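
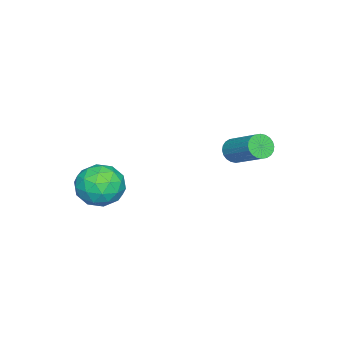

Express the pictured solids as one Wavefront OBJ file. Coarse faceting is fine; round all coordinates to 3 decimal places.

v -1.151 1.111 -3.261
v -0.625 0.825 -3.284
v 0.158 2.183 -2.283
v -0.369 2.469 -2.259
v -0.612 0.959 -3.475
v 0.171 2.317 -2.474
v -0.682 1.116 -3.634
v 0.101 2.474 -2.633
v -0.823 1.272 -3.736
v -0.04 2.63 -2.735
v -1.014 1.404 -3.766
v -0.232 2.762 -2.765
v -1.226 1.492 -3.718
v -0.444 2.85 -2.717
v -1.427 1.521 -3.601
v -0.644 2.879 -2.6
v -1.586 1.488 -3.432
v -0.803 2.846 -2.431
v -1.678 1.397 -3.237
v -0.895 2.755 -2.236
v -1.691 1.263 -3.046
v -0.908 2.621 -2.045
v -1.621 1.106 -2.887
v -0.838 2.464 -1.886
v -1.48 0.95 -2.785
v -0.697 2.308 -1.784
v -1.288 0.818 -2.755
v -0.506 2.176 -1.754
v -1.076 0.73 -2.803
v -0.294 2.088 -1.802
v -0.876 0.701 -2.92
v -0.093 2.059 -1.919
v -0.717 0.734 -3.089
v 0.066 2.092 -2.088
v 2.611 -2.163 -3.159
v 3.134 -1.772 -3.983
v 3.846 -3.308 -2.917
v 4.369 -2.917 -3.741
v 4.275 -2.349 -2.861
v 3.512 -1.642 -3.011
v 3.468 -3.438 -3.889
v 2.705 -2.731 -4.039
v 3.664 -2.561 -4.435
v 4.163 -1.888 -3.799
v 2.817 -3.192 -3.101
v 3.316 -2.519 -2.465
v 2.764 -1.867 -3.592
v 4.216 -3.213 -3.308
v 4.161 -2.879 -2.791
v 4.468 -2.65 -3.275
v 2.986 -1.79 -3.021
v 3.294 -1.561 -3.505
v 3.965 -1.9 -2.846
v 3.686 -3.519 -3.395
v 3.994 -3.29 -3.879
v 2.512 -2.43 -3.625
v 2.819 -2.201 -4.109
v 3.015 -3.18 -4.054
v 3.383 -2.101 -4.342
v 4.109 -2.774 -4.2
v 3.579 -3.08 -4.287
v 3.13 -2.664 -4.375
v 3.676 -1.705 -3.969
v 4.402 -2.378 -3.826
v 4.347 -2.045 -3.309
v 3.899 -1.629 -3.397
v 3.988 -2.169 -4.234
v 2.578 -2.702 -3.074
v 3.304 -3.375 -2.931
v 3.081 -3.451 -3.503
v 2.633 -3.035 -3.591
v 2.871 -2.306 -2.7
v 3.597 -2.979 -2.558
v 3.85 -2.416 -2.525
v 3.401 -2 -2.613
v 2.992 -2.911 -2.666
f 2 1 5
f 2 5 3
f 3 5 6
f 3 6 4
f 5 1 7
f 5 7 6
f 6 7 8
f 6 8 4
f 7 1 9
f 7 9 8
f 8 9 10
f 8 10 4
f 9 1 11
f 9 11 10
f 10 11 12
f 10 12 4
f 11 1 13
f 11 13 12
f 12 13 14
f 12 14 4
f 13 1 15
f 13 15 14
f 14 15 16
f 14 16 4
f 15 1 17
f 15 17 16
f 16 17 18
f 16 18 4
f 17 1 19
f 17 19 18
f 18 19 20
f 18 20 4
f 19 1 21
f 19 21 20
f 20 21 22
f 20 22 4
f 21 1 23
f 21 23 22
f 22 23 24
f 22 24 4
f 23 1 25
f 23 25 24
f 24 25 26
f 24 26 4
f 25 1 27
f 25 27 26
f 26 27 28
f 26 28 4
f 27 1 29
f 27 29 28
f 28 29 30
f 28 30 4
f 29 1 31
f 29 31 30
f 30 31 32
f 30 32 4
f 31 1 33
f 31 33 32
f 32 33 34
f 32 34 4
f 33 1 2
f 33 2 34
f 34 2 3
f 34 3 4
f 35 72 51
f 72 46 75
f 51 75 40
f 72 75 51
f 35 51 47
f 51 40 52
f 47 52 36
f 51 52 47
f 35 47 56
f 47 36 57
f 56 57 42
f 47 57 56
f 35 56 68
f 56 42 71
f 68 71 45
f 56 71 68
f 35 68 72
f 68 45 76
f 72 76 46
f 68 76 72
f 36 52 63
f 52 40 66
f 63 66 44
f 52 66 63
f 40 75 53
f 75 46 74
f 53 74 39
f 75 74 53
f 46 76 73
f 76 45 69
f 73 69 37
f 76 69 73
f 45 71 70
f 71 42 58
f 70 58 41
f 71 58 70
f 42 57 62
f 57 36 59
f 62 59 43
f 57 59 62
f 38 64 50
f 64 44 65
f 50 65 39
f 64 65 50
f 38 50 48
f 50 39 49
f 48 49 37
f 50 49 48
f 38 48 55
f 48 37 54
f 55 54 41
f 48 54 55
f 38 55 60
f 55 41 61
f 60 61 43
f 55 61 60
f 38 60 64
f 60 43 67
f 64 67 44
f 60 67 64
f 39 65 53
f 65 44 66
f 53 66 40
f 65 66 53
f 37 49 73
f 49 39 74
f 73 74 46
f 49 74 73
f 41 54 70
f 54 37 69
f 70 69 45
f 54 69 70
f 43 61 62
f 61 41 58
f 62 58 42
f 61 58 62
f 44 67 63
f 67 43 59
f 63 59 36
f 67 59 63



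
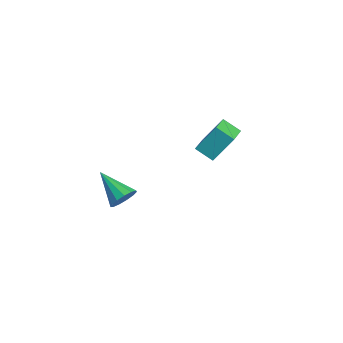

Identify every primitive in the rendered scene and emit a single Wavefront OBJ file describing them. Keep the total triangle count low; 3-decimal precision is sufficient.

v -4.354 2.984 -0.858
v -4.227 3.986 0.595
v -3.716 3.685 -1.397
v -3.589 4.687 0.056
v -3.271 2.293 -0.476
v -3.144 3.295 0.977
v -2.633 2.994 -1.015
v -2.506 3.996 0.438
v 1.313 -2.398 0.795
v 1.724 -2.471 1.395
v -0.113 -3.122 1.685
v 1.549 -2.099 1.418
v 1.3 -1.822 1.243
v 1.055 -1.728 0.927
v 0.892 -1.847 0.568
v 0.862 -2.141 0.282
v 0.976 -2.516 0.159
v 1.197 -2.854 0.237
v 1.454 -3.047 0.493
v 1.667 -3.034 0.845
v 1.768 -2.819 1.181
f 2 4 1
f 5 2 1
f 1 4 3
f 3 5 1
f 2 8 4
f 6 2 5
f 6 8 2
f 4 8 3
f 7 5 3
f 3 8 7
f 7 6 5
f 8 6 7
f 10 9 12
f 10 12 11
f 12 9 13
f 12 13 11
f 13 9 14
f 13 14 11
f 14 9 15
f 14 15 11
f 15 9 16
f 15 16 11
f 16 9 17
f 16 17 11
f 17 9 18
f 17 18 11
f 18 9 19
f 18 19 11
f 19 9 20
f 19 20 11
f 20 9 21
f 20 21 11
f 21 9 10
f 21 10 11



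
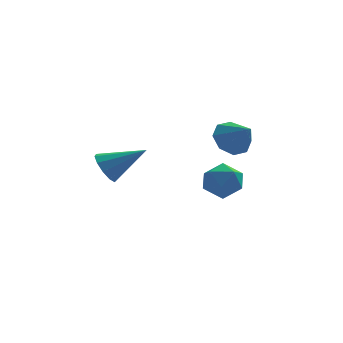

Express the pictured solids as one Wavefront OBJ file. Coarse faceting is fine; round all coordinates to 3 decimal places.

v -3.955 -1.166 2.751
v -3.497 -1.108 2.002
v -2.205 -1.314 3.809
v -3.57 -0.605 2.193
v -3.79 -0.315 2.598
v -4.073 -0.351 3.061
v -4.311 -0.698 3.406
v -4.413 -1.224 3.501
v -4.34 -1.727 3.309
v -4.12 -2.017 2.905
v -3.837 -1.981 2.442
v -3.599 -1.634 2.097
v 0.479 0.803 0.437
v 0.993 1.609 -0.049
v 1.827 0.591 1.509
v 2.341 1.397 1.023
v 1.471 1.596 1.619
v 0.638 1.727 0.956
v 2.182 0.473 0.504
v 1.349 0.604 -0.159
v 2.045 1.405 -0.008
v 1.606 2.1 0.682
v 1.214 0.1 0.778
v 0.775 0.795 1.468
v 2.048 2.879 2.612
v 2.691 2.595 1.846
v 2.752 1.841 3.588
v 2.98 3.198 2.278
v 2.722 3.614 2.906
v 2.069 3.599 3.362
v 1.404 3.163 3.378
v 1.116 2.56 2.945
v 1.373 2.144 2.317
v 2.026 2.159 1.862
f 2 1 4
f 2 4 3
f 4 1 5
f 4 5 3
f 5 1 6
f 5 6 3
f 6 1 7
f 6 7 3
f 7 1 8
f 7 8 3
f 8 1 9
f 8 9 3
f 9 1 10
f 9 10 3
f 10 1 11
f 10 11 3
f 11 1 12
f 11 12 3
f 12 1 2
f 12 2 3
f 13 24 18
f 13 18 14
f 13 14 20
f 13 20 23
f 13 23 24
f 14 18 22
f 18 24 17
f 24 23 15
f 23 20 19
f 20 14 21
f 16 22 17
f 16 17 15
f 16 15 19
f 16 19 21
f 16 21 22
f 17 22 18
f 15 17 24
f 19 15 23
f 21 19 20
f 22 21 14
f 26 25 28
f 26 28 27
f 28 25 29
f 28 29 27
f 29 25 30
f 29 30 27
f 30 25 31
f 30 31 27
f 31 25 32
f 31 32 27
f 32 25 33
f 32 33 27
f 33 25 34
f 33 34 27
f 34 25 26
f 34 26 27



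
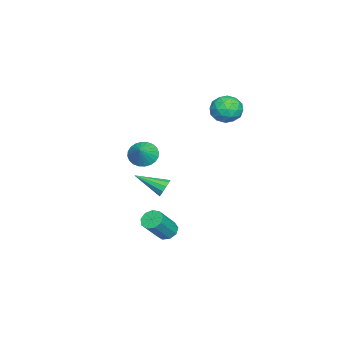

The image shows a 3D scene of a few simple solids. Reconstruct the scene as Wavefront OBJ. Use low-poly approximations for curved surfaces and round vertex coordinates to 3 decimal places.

v 0.712 0.295 -2.597
v 1.187 0.497 -2.17
v 0.748 -1.555 -1.763
v 0.819 0.569 -1.995
v 0.409 0.536 -2.05
v 0.116 0.411 -2.314
v 0.05 0.242 -2.686
v 0.237 0.093 -3.024
v 0.605 0.021 -3.199
v 1.014 0.054 -3.145
v 1.308 0.179 -2.881
v 1.374 0.348 -2.509
v 3.173 1.077 -4.65
v 3.704 0.942 -5.117
v 4.878 0.369 -3.617
v 4.347 0.503 -3.15
v 3.731 1.408 -4.961
v 4.906 0.835 -3.46
v 3.497 1.719 -4.659
v 4.672 1.146 -3.158
v 3.112 1.73 -4.353
v 4.286 1.156 -2.852
v 2.754 1.434 -4.186
v 3.929 0.861 -2.686
v 2.593 0.972 -4.237
v 3.767 0.398 -2.736
v 2.703 0.558 -4.481
v 3.877 -0.015 -2.98
v 3.033 0.388 -4.804
v 4.207 -0.186 -3.303
v 3.428 0.539 -5.056
v 4.602 -0.035 -3.555
v -0.107 -1.26 -0.381
v 0.452 -1.698 -0.996
v 0.927 -1.18 0.501
v 0.505 -1.348 -1.089
v 0.464 -0.983 -1.074
v 0.337 -0.661 -0.954
v 0.142 -0.43 -0.746
v -0.091 -0.325 -0.483
v -0.326 -0.363 -0.204
v -0.527 -0.537 0.048
v -0.665 -0.821 0.235
v -0.718 -1.171 0.328
v -0.677 -1.536 0.313
v -0.55 -1.858 0.193
v -0.355 -2.089 -0.015
v -0.122 -2.194 -0.278
v 0.113 -2.156 -0.557
v 0.314 -1.982 -0.809
v -1.4 4.347 3.9
v -0.532 4.371 3.308
v -1.428 2.649 3.792
v -0.56 2.673 3.2
v -0.51 2.933 4.218
v -0.492 3.982 4.284
v -1.468 3.038 2.816
v -1.45 4.087 2.882
v -0.573 3.561 2.638
v 0.019 3.497 3.504
v -1.979 3.523 3.596
v -1.387 3.459 4.462
v -0.964 4.508 3.614
v -0.996 2.512 3.486
v -0.967 2.665 4.085
v -0.456 2.679 3.737
v -0.94 4.28 4.187
v -0.43 4.293 3.839
v -0.417 3.448 4.374
v -1.53 2.727 3.261
v -1.02 2.74 2.913
v -1.504 4.341 3.363
v -0.993 4.355 3.015
v -1.543 3.572 2.726
v -0.477 4.046 2.872
v -0.494 3.048 2.808
v -1.028 3.263 2.582
v -1.017 3.879 2.622
v -0.129 4.008 3.381
v -0.146 3.01 3.317
v -0.116 3.163 3.916
v -0.106 3.78 3.955
v -0.154 3.532 2.987
v -1.814 4.01 3.783
v -1.831 3.012 3.719
v -1.854 3.24 3.145
v -1.844 3.857 3.184
v -1.466 3.972 4.292
v -1.483 2.974 4.228
v -0.943 3.141 4.478
v -0.932 3.757 4.518
v -1.806 3.488 4.113
f 2 1 4
f 2 4 3
f 4 1 5
f 4 5 3
f 5 1 6
f 5 6 3
f 6 1 7
f 6 7 3
f 7 1 8
f 7 8 3
f 8 1 9
f 8 9 3
f 9 1 10
f 9 10 3
f 10 1 11
f 10 11 3
f 11 1 12
f 11 12 3
f 12 1 2
f 12 2 3
f 14 13 17
f 14 17 15
f 15 17 18
f 15 18 16
f 17 13 19
f 17 19 18
f 18 19 20
f 18 20 16
f 19 13 21
f 19 21 20
f 20 21 22
f 20 22 16
f 21 13 23
f 21 23 22
f 22 23 24
f 22 24 16
f 23 13 25
f 23 25 24
f 24 25 26
f 24 26 16
f 25 13 27
f 25 27 26
f 26 27 28
f 26 28 16
f 27 13 29
f 27 29 28
f 28 29 30
f 28 30 16
f 29 13 31
f 29 31 30
f 30 31 32
f 30 32 16
f 31 13 14
f 31 14 32
f 32 14 15
f 32 15 16
f 34 33 36
f 34 36 35
f 36 33 37
f 36 37 35
f 37 33 38
f 37 38 35
f 38 33 39
f 38 39 35
f 39 33 40
f 39 40 35
f 40 33 41
f 40 41 35
f 41 33 42
f 41 42 35
f 42 33 43
f 42 43 35
f 43 33 44
f 43 44 35
f 44 33 45
f 44 45 35
f 45 33 46
f 45 46 35
f 46 33 47
f 46 47 35
f 47 33 48
f 47 48 35
f 48 33 49
f 48 49 35
f 49 33 50
f 49 50 35
f 50 33 34
f 50 34 35
f 51 88 67
f 88 62 91
f 67 91 56
f 88 91 67
f 51 67 63
f 67 56 68
f 63 68 52
f 67 68 63
f 51 63 72
f 63 52 73
f 72 73 58
f 63 73 72
f 51 72 84
f 72 58 87
f 84 87 61
f 72 87 84
f 51 84 88
f 84 61 92
f 88 92 62
f 84 92 88
f 52 68 79
f 68 56 82
f 79 82 60
f 68 82 79
f 56 91 69
f 91 62 90
f 69 90 55
f 91 90 69
f 62 92 89
f 92 61 85
f 89 85 53
f 92 85 89
f 61 87 86
f 87 58 74
f 86 74 57
f 87 74 86
f 58 73 78
f 73 52 75
f 78 75 59
f 73 75 78
f 54 80 66
f 80 60 81
f 66 81 55
f 80 81 66
f 54 66 64
f 66 55 65
f 64 65 53
f 66 65 64
f 54 64 71
f 64 53 70
f 71 70 57
f 64 70 71
f 54 71 76
f 71 57 77
f 76 77 59
f 71 77 76
f 54 76 80
f 76 59 83
f 80 83 60
f 76 83 80
f 55 81 69
f 81 60 82
f 69 82 56
f 81 82 69
f 53 65 89
f 65 55 90
f 89 90 62
f 65 90 89
f 57 70 86
f 70 53 85
f 86 85 61
f 70 85 86
f 59 77 78
f 77 57 74
f 78 74 58
f 77 74 78
f 60 83 79
f 83 59 75
f 79 75 52
f 83 75 79



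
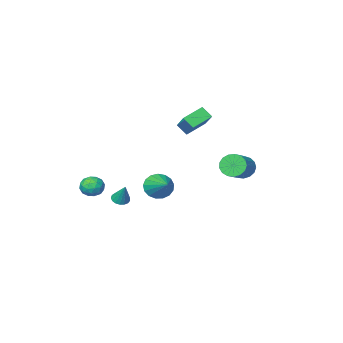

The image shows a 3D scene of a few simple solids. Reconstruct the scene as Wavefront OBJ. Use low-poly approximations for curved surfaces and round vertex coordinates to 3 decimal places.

v -2.594 3.466 0.506
v -2.083 3.211 -0.04
v -0.956 4.039 0.628
v -1.466 4.294 1.174
v -2.226 3.527 -0.19
v -1.099 4.355 0.478
v -2.453 3.829 -0.181
v -1.326 4.657 0.487
v -2.712 4.048 -0.015
v -1.585 4.876 0.653
v -2.945 4.133 0.271
v -1.818 4.962 0.939
v -3.097 4.066 0.611
v -1.969 4.894 1.279
v -3.133 3.861 0.926
v -2.006 4.689 1.594
v -3.046 3.566 1.146
v -1.919 4.394 1.814
v -2.855 3.248 1.219
v -1.728 4.076 1.887
v -2.605 2.979 1.128
v -1.478 3.807 1.796
v -2.352 2.823 0.895
v -1.224 3.651 1.563
v -2.154 2.813 0.573
v -1.027 3.641 1.241
v -2.057 2.953 0.236
v -0.93 3.781 0.904
v 3.454 -2.324 -2.52
v 3.955 -2.899 -2.433
v 2.805 -2.741 -1.547
v 3.306 -3.316 -1.46
v 3.521 -2.595 -1.31
v 3.922 -2.337 -1.912
v 2.838 -3.303 -2.068
v 3.239 -3.045 -2.67
v 3.574 -3.504 -2.154
v 3.996 -3.067 -1.685
v 2.764 -2.573 -2.295
v 3.186 -2.136 -1.826
v 3.761 -2.575 -2.562
v 2.999 -3.065 -1.418
v 3.125 -2.641 -1.33
v 3.419 -2.979 -1.279
v 3.742 -2.245 -2.256
v 4.036 -2.583 -2.204
v 3.781 -2.404 -1.544
v 2.724 -3.057 -1.776
v 3.018 -3.395 -1.724
v 3.341 -2.661 -2.701
v 3.635 -2.999 -2.65
v 2.979 -3.236 -2.436
v 3.832 -3.269 -2.347
v 3.45 -3.514 -1.774
v 3.176 -3.506 -2.132
v 3.411 -3.355 -2.486
v 4.08 -3.012 -2.071
v 3.698 -3.257 -1.499
v 3.825 -2.832 -1.411
v 4.06 -2.681 -1.765
v 3.856 -3.367 -1.907
v 3.062 -2.383 -2.481
v 2.68 -2.628 -1.909
v 2.7 -2.959 -2.215
v 2.935 -2.808 -2.569
v 3.31 -2.126 -2.206
v 2.928 -2.371 -1.633
v 3.349 -2.285 -1.494
v 3.584 -2.134 -1.848
v 2.904 -2.273 -2.073
v 2.143 -1.761 -2.818
v 2.492 -2.134 -2.615
v 2.217 -1.039 -1.622
v 2.649 -1.958 -2.731
v 2.69 -1.737 -2.867
v 2.606 -1.521 -2.992
v 2.416 -1.36 -3.078
v 2.163 -1.291 -3.103
v 1.905 -1.33 -3.064
v 1.702 -1.468 -2.968
v 1.6 -1.672 -2.838
v 1.622 -1.898 -2.704
v 1.764 -2.092 -2.595
v 1.992 -2.21 -2.538
v 2.255 -2.225 -2.545
v -4.573 -3.768 1.102
v -4.056 -2.156 2.277
v -3.287 -3.724 0.477
v -2.771 -2.112 1.652
v -4.249 -4.328 1.728
v -3.733 -2.716 2.903
v -2.964 -4.284 1.103
v -2.447 -2.672 2.278
v 1.226 0.958 -1.049
v 1.581 1.241 -1.803
v 1.634 2.682 -0.211
v 1.176 1.352 -1.835
v 0.782 1.373 -1.686
v 0.49 1.299 -1.392
v 0.367 1.146 -1.019
v 0.44 0.951 -0.653
v 0.694 0.757 -0.378
v 1.069 0.61 -0.257
v 1.48 0.542 -0.317
v 1.833 0.569 -0.545
v 2.047 0.686 -0.889
v 2.073 0.865 -1.269
v 1.905 1.065 -1.599
f 2 1 5
f 2 5 3
f 3 5 6
f 3 6 4
f 5 1 7
f 5 7 6
f 6 7 8
f 6 8 4
f 7 1 9
f 7 9 8
f 8 9 10
f 8 10 4
f 9 1 11
f 9 11 10
f 10 11 12
f 10 12 4
f 11 1 13
f 11 13 12
f 12 13 14
f 12 14 4
f 13 1 15
f 13 15 14
f 14 15 16
f 14 16 4
f 15 1 17
f 15 17 16
f 16 17 18
f 16 18 4
f 17 1 19
f 17 19 18
f 18 19 20
f 18 20 4
f 19 1 21
f 19 21 20
f 20 21 22
f 20 22 4
f 21 1 23
f 21 23 22
f 22 23 24
f 22 24 4
f 23 1 25
f 23 25 24
f 24 25 26
f 24 26 4
f 25 1 27
f 25 27 26
f 26 27 28
f 26 28 4
f 27 1 2
f 27 2 28
f 28 2 3
f 28 3 4
f 29 66 45
f 66 40 69
f 45 69 34
f 66 69 45
f 29 45 41
f 45 34 46
f 41 46 30
f 45 46 41
f 29 41 50
f 41 30 51
f 50 51 36
f 41 51 50
f 29 50 62
f 50 36 65
f 62 65 39
f 50 65 62
f 29 62 66
f 62 39 70
f 66 70 40
f 62 70 66
f 30 46 57
f 46 34 60
f 57 60 38
f 46 60 57
f 34 69 47
f 69 40 68
f 47 68 33
f 69 68 47
f 40 70 67
f 70 39 63
f 67 63 31
f 70 63 67
f 39 65 64
f 65 36 52
f 64 52 35
f 65 52 64
f 36 51 56
f 51 30 53
f 56 53 37
f 51 53 56
f 32 58 44
f 58 38 59
f 44 59 33
f 58 59 44
f 32 44 42
f 44 33 43
f 42 43 31
f 44 43 42
f 32 42 49
f 42 31 48
f 49 48 35
f 42 48 49
f 32 49 54
f 49 35 55
f 54 55 37
f 49 55 54
f 32 54 58
f 54 37 61
f 58 61 38
f 54 61 58
f 33 59 47
f 59 38 60
f 47 60 34
f 59 60 47
f 31 43 67
f 43 33 68
f 67 68 40
f 43 68 67
f 35 48 64
f 48 31 63
f 64 63 39
f 48 63 64
f 37 55 56
f 55 35 52
f 56 52 36
f 55 52 56
f 38 61 57
f 61 37 53
f 57 53 30
f 61 53 57
f 72 71 74
f 72 74 73
f 74 71 75
f 74 75 73
f 75 71 76
f 75 76 73
f 76 71 77
f 76 77 73
f 77 71 78
f 77 78 73
f 78 71 79
f 78 79 73
f 79 71 80
f 79 80 73
f 80 71 81
f 80 81 73
f 81 71 82
f 81 82 73
f 82 71 83
f 82 83 73
f 83 71 84
f 83 84 73
f 84 71 85
f 84 85 73
f 85 71 72
f 85 72 73
f 87 89 86
f 90 87 86
f 86 89 88
f 88 90 86
f 87 93 89
f 91 87 90
f 91 93 87
f 89 93 88
f 92 90 88
f 88 93 92
f 92 91 90
f 93 91 92
f 95 94 97
f 95 97 96
f 97 94 98
f 97 98 96
f 98 94 99
f 98 99 96
f 99 94 100
f 99 100 96
f 100 94 101
f 100 101 96
f 101 94 102
f 101 102 96
f 102 94 103
f 102 103 96
f 103 94 104
f 103 104 96
f 104 94 105
f 104 105 96
f 105 94 106
f 105 106 96
f 106 94 107
f 106 107 96
f 107 94 108
f 107 108 96
f 108 94 95
f 108 95 96



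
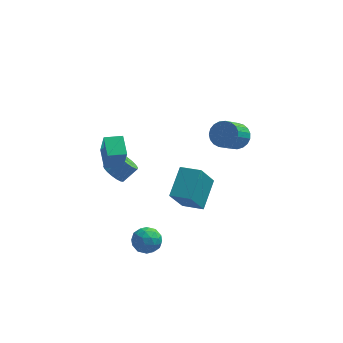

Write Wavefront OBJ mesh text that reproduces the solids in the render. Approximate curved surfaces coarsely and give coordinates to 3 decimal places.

v 2.835 2.193 0.057
v 3.494 1.618 -0.107
v 2.805 0.512 1
v 2.145 1.087 1.163
v 3.632 1.815 0.175
v 2.942 0.708 1.282
v 3.631 2.077 0.436
v 2.942 0.97 1.543
v 3.493 2.359 0.632
v 2.804 1.252 1.739
v 3.241 2.612 0.728
v 2.552 1.506 1.835
v 2.919 2.793 0.709
v 2.229 1.687 1.815
v 2.582 2.87 0.576
v 1.893 1.764 1.683
v 2.289 2.83 0.354
v 1.6 1.724 1.46
v 2.09 2.68 0.08
v 1.401 1.574 1.187
v 2.02 2.446 -0.198
v 1.331 1.34 0.909
v 2.091 2.168 -0.432
v 1.402 1.062 0.675
v 2.29 1.894 -0.581
v 1.601 0.788 0.526
v 2.584 1.672 -0.62
v 1.894 0.566 0.487
v 2.921 1.54 -0.542
v 2.231 0.434 0.565
v 3.243 1.521 -0.361
v 2.553 0.415 0.746
v -2.545 -3.685 -4.19
v -2.058 -3.147 -3.651
v -1.742 -4.833 -3.769
v -1.255 -4.295 -3.23
v -2.119 -4.471 -3.031
v -2.615 -3.761 -3.291
v -1.185 -4.219 -4.129
v -1.681 -3.509 -4.389
v -1.217 -3.477 -3.613
v -1.794 -3.632 -2.935
v -2.006 -4.348 -4.485
v -2.583 -4.503 -3.807
v -2.372 -3.315 -3.957
v -1.428 -4.665 -3.463
v -1.936 -4.768 -3.346
v -1.649 -4.452 -3.029
v -2.7 -3.676 -3.746
v -2.413 -3.36 -3.429
v -2.449 -4.138 -3.065
v -1.387 -4.62 -3.991
v -1.1 -4.304 -3.674
v -2.151 -3.528 -4.391
v -1.864 -3.212 -4.074
v -1.351 -3.842 -4.355
v -1.591 -3.193 -3.619
v -1.119 -3.867 -3.371
v -1.078 -3.823 -3.899
v -1.37 -3.406 -4.052
v -1.931 -3.284 -3.22
v -1.458 -3.959 -2.973
v -1.967 -4.062 -2.856
v -2.258 -3.645 -3.008
v -1.436 -3.478 -3.198
v -2.342 -4.021 -4.447
v -1.869 -4.696 -4.2
v -1.542 -4.335 -4.412
v -1.833 -3.918 -4.564
v -2.681 -4.113 -4.049
v -2.209 -4.787 -3.801
v -2.43 -4.574 -3.368
v -2.722 -4.157 -3.521
v -2.364 -4.502 -4.222
v -4.091 -4.091 2.615
v -3.846 -4.638 4.142
v -4.368 -2.901 3.085
v -4.124 -3.447 4.612
v -3.096 -3.833 2.548
v -2.852 -4.379 4.075
v -3.374 -2.642 3.018
v -3.129 -3.189 4.545
v -3.892 -0.518 -1.099
v -3.346 -0.566 -1.624
v -2.561 -0.15 -0.847
v -3.108 -0.102 -0.321
v -3.479 -0.231 -1.669
v -2.695 0.185 -0.891
v -3.708 0.039 -1.582
v -2.924 0.455 -0.805
v -3.979 0.181 -1.385
v -3.194 0.597 -0.608
v -4.23 0.163 -1.122
v -3.445 0.579 -0.345
v -4.403 -0.011 -0.854
v -3.619 0.405 -0.077
v -4.46 -0.301 -0.642
v -3.675 0.115 0.135
v -4.386 -0.641 -0.534
v -3.602 -0.225 0.243
v -4.199 -0.952 -0.556
v -3.415 -0.536 0.221
v -3.942 -1.164 -0.702
v -3.158 -0.748 0.075
v -3.674 -1.228 -0.939
v -2.889 -0.812 -0.162
v -3.455 -1.129 -1.212
v -2.671 -0.713 -0.435
v -3.337 -0.89 -1.46
v -2.552 -0.474 -0.682
v 0.436 -2.384 -1.512
v 0.969 -0.735 -0.454
v -0.754 -1.858 -1.732
v -0.222 -0.209 -0.674
v 1.122 -1.531 -3.186
v 1.654 0.118 -2.128
v -0.069 -1.005 -3.406
v 0.464 0.644 -2.348
f 2 1 5
f 2 5 3
f 3 5 6
f 3 6 4
f 5 1 7
f 5 7 6
f 6 7 8
f 6 8 4
f 7 1 9
f 7 9 8
f 8 9 10
f 8 10 4
f 9 1 11
f 9 11 10
f 10 11 12
f 10 12 4
f 11 1 13
f 11 13 12
f 12 13 14
f 12 14 4
f 13 1 15
f 13 15 14
f 14 15 16
f 14 16 4
f 15 1 17
f 15 17 16
f 16 17 18
f 16 18 4
f 17 1 19
f 17 19 18
f 18 19 20
f 18 20 4
f 19 1 21
f 19 21 20
f 20 21 22
f 20 22 4
f 21 1 23
f 21 23 22
f 22 23 24
f 22 24 4
f 23 1 25
f 23 25 24
f 24 25 26
f 24 26 4
f 25 1 27
f 25 27 26
f 26 27 28
f 26 28 4
f 27 1 29
f 27 29 28
f 28 29 30
f 28 30 4
f 29 1 31
f 29 31 30
f 30 31 32
f 30 32 4
f 31 1 2
f 31 2 32
f 32 2 3
f 32 3 4
f 33 70 49
f 70 44 73
f 49 73 38
f 70 73 49
f 33 49 45
f 49 38 50
f 45 50 34
f 49 50 45
f 33 45 54
f 45 34 55
f 54 55 40
f 45 55 54
f 33 54 66
f 54 40 69
f 66 69 43
f 54 69 66
f 33 66 70
f 66 43 74
f 70 74 44
f 66 74 70
f 34 50 61
f 50 38 64
f 61 64 42
f 50 64 61
f 38 73 51
f 73 44 72
f 51 72 37
f 73 72 51
f 44 74 71
f 74 43 67
f 71 67 35
f 74 67 71
f 43 69 68
f 69 40 56
f 68 56 39
f 69 56 68
f 40 55 60
f 55 34 57
f 60 57 41
f 55 57 60
f 36 62 48
f 62 42 63
f 48 63 37
f 62 63 48
f 36 48 46
f 48 37 47
f 46 47 35
f 48 47 46
f 36 46 53
f 46 35 52
f 53 52 39
f 46 52 53
f 36 53 58
f 53 39 59
f 58 59 41
f 53 59 58
f 36 58 62
f 58 41 65
f 62 65 42
f 58 65 62
f 37 63 51
f 63 42 64
f 51 64 38
f 63 64 51
f 35 47 71
f 47 37 72
f 71 72 44
f 47 72 71
f 39 52 68
f 52 35 67
f 68 67 43
f 52 67 68
f 41 59 60
f 59 39 56
f 60 56 40
f 59 56 60
f 42 65 61
f 65 41 57
f 61 57 34
f 65 57 61
f 76 78 75
f 79 76 75
f 75 78 77
f 77 79 75
f 76 82 78
f 80 76 79
f 80 82 76
f 78 82 77
f 81 79 77
f 77 82 81
f 81 80 79
f 82 80 81
f 84 83 87
f 84 87 85
f 85 87 88
f 85 88 86
f 87 83 89
f 87 89 88
f 88 89 90
f 88 90 86
f 89 83 91
f 89 91 90
f 90 91 92
f 90 92 86
f 91 83 93
f 91 93 92
f 92 93 94
f 92 94 86
f 93 83 95
f 93 95 94
f 94 95 96
f 94 96 86
f 95 83 97
f 95 97 96
f 96 97 98
f 96 98 86
f 97 83 99
f 97 99 98
f 98 99 100
f 98 100 86
f 99 83 101
f 99 101 100
f 100 101 102
f 100 102 86
f 101 83 103
f 101 103 102
f 102 103 104
f 102 104 86
f 103 83 105
f 103 105 104
f 104 105 106
f 104 106 86
f 105 83 107
f 105 107 106
f 106 107 108
f 106 108 86
f 107 83 109
f 107 109 108
f 108 109 110
f 108 110 86
f 109 83 84
f 109 84 110
f 110 84 85
f 110 85 86
f 112 114 111
f 115 112 111
f 111 114 113
f 113 115 111
f 112 118 114
f 116 112 115
f 116 118 112
f 114 118 113
f 117 115 113
f 113 118 117
f 117 116 115
f 118 116 117



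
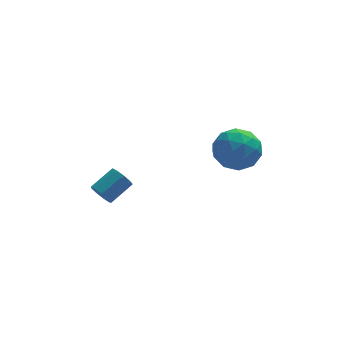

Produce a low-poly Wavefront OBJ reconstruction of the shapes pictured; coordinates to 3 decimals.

v -2.173 1.866 -3.763
v -1.807 1.505 -4.009
v -0.861 2.053 -3.403
v -1.227 2.414 -3.157
v -1.849 1.824 -4.23
v -0.903 2.371 -3.624
v -2.043 2.162 -4.233
v -1.097 2.709 -3.626
v -2.298 2.362 -4.016
v -1.352 2.909 -3.409
v -2.494 2.33 -3.68
v -1.548 2.877 -3.074
v -2.54 2.081 -3.384
v -1.594 2.628 -2.777
v -2.415 1.732 -3.265
v -1.468 2.279 -2.658
v -2.176 1.445 -3.379
v -1.23 1.993 -2.772
v -1.936 1.356 -3.673
v -0.99 1.903 -3.066
v 2.11 0.538 -0.585
v 2.55 0.918 -1.473
v 3.67 0.362 0.113
v 4.11 0.742 -0.775
v 3.54 1.383 -0.149
v 2.576 1.492 -0.58
v 3.644 -0.212 -0.78
v 2.68 -0.103 -1.211
v 3.498 0.455 -1.594
v 3.434 1.44 -1.204
v 2.786 -0.16 -0.156
v 2.722 0.825 0.234
v 2.193 0.743 -1.091
v 4.027 0.537 -0.269
v 3.692 0.914 0.099
v 3.951 1.137 -0.423
v 2.208 1.08 -0.566
v 2.467 1.304 -1.088
v 3.049 1.577 -0.309
v 3.753 -0.024 -0.272
v 4.012 0.2 -0.794
v 2.269 0.143 -0.937
v 2.528 0.366 -1.459
v 3.171 -0.297 -1.051
v 3.009 0.694 -1.683
v 3.926 0.591 -1.273
v 3.652 0.031 -1.276
v 3.085 0.094 -1.529
v 2.972 1.274 -1.454
v 3.889 1.171 -1.044
v 3.554 1.547 -0.675
v 2.987 1.611 -0.929
v 3.529 1.002 -1.525
v 2.331 0.109 -0.316
v 3.248 0.006 0.094
v 3.233 -0.331 -0.431
v 2.666 -0.267 -0.685
v 2.294 0.689 -0.087
v 3.211 0.586 0.323
v 3.135 1.186 0.169
v 2.568 1.249 -0.084
v 2.691 0.278 0.165
f 2 1 5
f 2 5 3
f 3 5 6
f 3 6 4
f 5 1 7
f 5 7 6
f 6 7 8
f 6 8 4
f 7 1 9
f 7 9 8
f 8 9 10
f 8 10 4
f 9 1 11
f 9 11 10
f 10 11 12
f 10 12 4
f 11 1 13
f 11 13 12
f 12 13 14
f 12 14 4
f 13 1 15
f 13 15 14
f 14 15 16
f 14 16 4
f 15 1 17
f 15 17 16
f 16 17 18
f 16 18 4
f 17 1 19
f 17 19 18
f 18 19 20
f 18 20 4
f 19 1 2
f 19 2 20
f 20 2 3
f 20 3 4
f 21 58 37
f 58 32 61
f 37 61 26
f 58 61 37
f 21 37 33
f 37 26 38
f 33 38 22
f 37 38 33
f 21 33 42
f 33 22 43
f 42 43 28
f 33 43 42
f 21 42 54
f 42 28 57
f 54 57 31
f 42 57 54
f 21 54 58
f 54 31 62
f 58 62 32
f 54 62 58
f 22 38 49
f 38 26 52
f 49 52 30
f 38 52 49
f 26 61 39
f 61 32 60
f 39 60 25
f 61 60 39
f 32 62 59
f 62 31 55
f 59 55 23
f 62 55 59
f 31 57 56
f 57 28 44
f 56 44 27
f 57 44 56
f 28 43 48
f 43 22 45
f 48 45 29
f 43 45 48
f 24 50 36
f 50 30 51
f 36 51 25
f 50 51 36
f 24 36 34
f 36 25 35
f 34 35 23
f 36 35 34
f 24 34 41
f 34 23 40
f 41 40 27
f 34 40 41
f 24 41 46
f 41 27 47
f 46 47 29
f 41 47 46
f 24 46 50
f 46 29 53
f 50 53 30
f 46 53 50
f 25 51 39
f 51 30 52
f 39 52 26
f 51 52 39
f 23 35 59
f 35 25 60
f 59 60 32
f 35 60 59
f 27 40 56
f 40 23 55
f 56 55 31
f 40 55 56
f 29 47 48
f 47 27 44
f 48 44 28
f 47 44 48
f 30 53 49
f 53 29 45
f 49 45 22
f 53 45 49



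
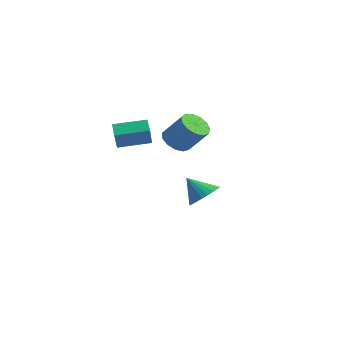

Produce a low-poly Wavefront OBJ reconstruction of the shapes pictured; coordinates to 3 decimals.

v 3.188 0.494 2.479
v 3.839 0.317 1.979
v 4.883 0.588 3.241
v 4.232 0.766 3.741
v 3.764 0.783 1.94
v 4.808 1.054 3.202
v 3.507 1.157 2.073
v 4.551 1.428 3.335
v 3.148 1.321 2.334
v 4.192 1.592 3.596
v 2.802 1.222 2.642
v 3.846 1.494 3.904
v 2.578 0.892 2.898
v 3.622 1.164 4.16
v 2.549 0.436 3.02
v 3.592 0.708 4.282
v 2.722 -0.001 2.971
v 3.765 0.27 4.233
v 3.043 -0.282 2.766
v 4.087 -0.01 4.028
v 3.41 -0.316 2.47
v 4.454 -0.044 3.731
v 3.707 -0.093 2.176
v 4.751 0.179 3.438
v 1.923 3.879 -2.691
v 2.61 4.108 -2.031
v 0.977 3.541 -1.589
v 2.435 4.445 -2.077
v 2.183 4.696 -2.217
v 1.891 4.822 -2.429
v 1.604 4.805 -2.68
v 1.365 4.647 -2.934
v 1.211 4.372 -3.15
v 1.166 4.021 -3.297
v 1.236 3.649 -3.351
v 1.41 3.312 -3.304
v 1.662 3.061 -3.165
v 1.954 2.935 -2.953
v 2.242 2.952 -2.701
v 2.48 3.11 -2.447
v 2.634 3.386 -2.231
v 2.68 3.736 -2.085
v 2.469 -2.743 2.721
v 1.891 -2.345 3.164
v 3.52 -1.48 2.957
v 2.942 -1.082 3.4
v 2.898 -3.298 3.78
v 2.32 -2.9 4.223
v 3.949 -2.035 4.016
v 3.371 -1.637 4.459
f 2 1 5
f 2 5 3
f 3 5 6
f 3 6 4
f 5 1 7
f 5 7 6
f 6 7 8
f 6 8 4
f 7 1 9
f 7 9 8
f 8 9 10
f 8 10 4
f 9 1 11
f 9 11 10
f 10 11 12
f 10 12 4
f 11 1 13
f 11 13 12
f 12 13 14
f 12 14 4
f 13 1 15
f 13 15 14
f 14 15 16
f 14 16 4
f 15 1 17
f 15 17 16
f 16 17 18
f 16 18 4
f 17 1 19
f 17 19 18
f 18 19 20
f 18 20 4
f 19 1 21
f 19 21 20
f 20 21 22
f 20 22 4
f 21 1 23
f 21 23 22
f 22 23 24
f 22 24 4
f 23 1 2
f 23 2 24
f 24 2 3
f 24 3 4
f 26 25 28
f 26 28 27
f 28 25 29
f 28 29 27
f 29 25 30
f 29 30 27
f 30 25 31
f 30 31 27
f 31 25 32
f 31 32 27
f 32 25 33
f 32 33 27
f 33 25 34
f 33 34 27
f 34 25 35
f 34 35 27
f 35 25 36
f 35 36 27
f 36 25 37
f 36 37 27
f 37 25 38
f 37 38 27
f 38 25 39
f 38 39 27
f 39 25 40
f 39 40 27
f 40 25 41
f 40 41 27
f 41 25 42
f 41 42 27
f 42 25 26
f 42 26 27
f 44 46 43
f 47 44 43
f 43 46 45
f 45 47 43
f 44 50 46
f 48 44 47
f 48 50 44
f 46 50 45
f 49 47 45
f 45 50 49
f 49 48 47
f 50 48 49



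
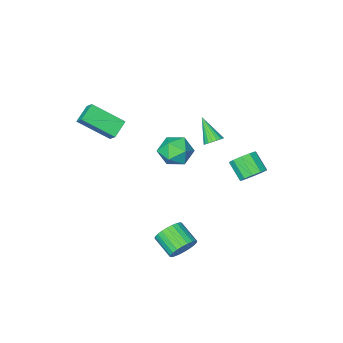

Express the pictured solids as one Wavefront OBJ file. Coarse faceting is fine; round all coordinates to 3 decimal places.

v 1.291 -3.475 2.487
v 1.324 -2.878 3.033
v 2.207 -3.012 1.925
v 2.24 -2.414 2.471
v 2.62 -4.646 3.689
v 2.653 -4.048 4.235
v 3.536 -4.182 3.127
v 3.569 -3.585 3.673
v 1.405 1.259 2.377
v 1.712 0.789 3.229
v 0.008 1.711 3.131
v 0.315 1.241 3.983
v 0.791 2.086 3.666
v 1.654 1.807 3.2
v 0.066 0.693 3.16
v 0.929 0.414 2.694
v 0.885 0.44 3.712
v 1.333 1.301 4.025
v 0.387 1.199 2.335
v 0.835 2.06 2.648
v 1.08 2.347 -3.896
v 1.393 1.997 -4.616
v 1.533 0.742 -3.945
v 1.22 1.093 -3.224
v 1.674 2.107 -4.469
v 1.814 0.852 -3.798
v 1.865 2.253 -4.235
v 2.004 0.998 -3.564
v 1.936 2.414 -3.949
v 2.076 1.159 -3.278
v 1.877 2.565 -3.655
v 2.017 1.31 -2.984
v 1.696 2.682 -3.398
v 1.836 1.427 -2.727
v 1.422 2.749 -3.216
v 1.562 1.494 -2.545
v 1.096 2.754 -3.138
v 1.236 1.499 -2.467
v 0.767 2.698 -3.175
v 0.907 1.443 -2.504
v 0.486 2.588 -3.322
v 0.626 1.333 -2.651
v 0.296 2.442 -3.556
v 0.435 1.187 -2.885
v 0.224 2.281 -3.842
v 0.364 1.026 -3.171
v 0.283 2.13 -4.136
v 0.423 0.875 -3.465
v 0.464 2.013 -4.393
v 0.604 0.758 -3.722
v 0.738 1.946 -4.575
v 0.878 0.691 -3.904
v 1.064 1.941 -4.653
v 1.204 0.686 -3.982
v -3.96 1.418 -0.783
v -3.533 1.887 -0.263
v -3.494 0.891 0.603
v -3.92 0.422 0.083
v -4.026 1.953 -0.165
v -3.987 0.957 0.701
v -4.494 1.814 -0.303
v -4.454 0.818 0.563
v -4.757 1.524 -0.624
v -4.718 0.528 0.241
v -4.716 1.194 -1.006
v -4.677 0.198 -0.141
v -4.386 0.949 -1.303
v -4.347 -0.047 -0.437
v -3.893 0.883 -1.401
v -3.854 -0.113 -0.535
v -3.426 1.022 -1.263
v -3.386 0.026 -0.397
v -3.162 1.312 -0.941
v -3.123 0.316 -0.076
v -3.203 1.642 -0.559
v -3.164 0.646 0.306
v -3.696 -1.962 -0.095
v -3.288 -2.271 -0.388
v -3.704 -3.158 1.155
v -3.144 -2.113 -0.236
v -3.109 -1.925 -0.056
v -3.19 -1.745 0.116
v -3.372 -1.607 0.247
v -3.618 -1.54 0.309
v -3.879 -1.556 0.292
v -4.104 -1.653 0.198
v -4.249 -1.811 0.046
v -4.284 -1.999 -0.134
v -4.202 -2.18 -0.306
v -4.021 -2.317 -0.437
v -3.775 -2.384 -0.5
v -3.513 -2.368 -0.482
f 2 4 1
f 5 2 1
f 1 4 3
f 3 5 1
f 2 8 4
f 6 2 5
f 6 8 2
f 4 8 3
f 7 5 3
f 3 8 7
f 7 6 5
f 8 6 7
f 9 20 14
f 9 14 10
f 9 10 16
f 9 16 19
f 9 19 20
f 10 14 18
f 14 20 13
f 20 19 11
f 19 16 15
f 16 10 17
f 12 18 13
f 12 13 11
f 12 11 15
f 12 15 17
f 12 17 18
f 13 18 14
f 11 13 20
f 15 11 19
f 17 15 16
f 18 17 10
f 22 21 25
f 22 25 23
f 23 25 26
f 23 26 24
f 25 21 27
f 25 27 26
f 26 27 28
f 26 28 24
f 27 21 29
f 27 29 28
f 28 29 30
f 28 30 24
f 29 21 31
f 29 31 30
f 30 31 32
f 30 32 24
f 31 21 33
f 31 33 32
f 32 33 34
f 32 34 24
f 33 21 35
f 33 35 34
f 34 35 36
f 34 36 24
f 35 21 37
f 35 37 36
f 36 37 38
f 36 38 24
f 37 21 39
f 37 39 38
f 38 39 40
f 38 40 24
f 39 21 41
f 39 41 40
f 40 41 42
f 40 42 24
f 41 21 43
f 41 43 42
f 42 43 44
f 42 44 24
f 43 21 45
f 43 45 44
f 44 45 46
f 44 46 24
f 45 21 47
f 45 47 46
f 46 47 48
f 46 48 24
f 47 21 49
f 47 49 48
f 48 49 50
f 48 50 24
f 49 21 51
f 49 51 50
f 50 51 52
f 50 52 24
f 51 21 53
f 51 53 52
f 52 53 54
f 52 54 24
f 53 21 22
f 53 22 54
f 54 22 23
f 54 23 24
f 56 55 59
f 56 59 57
f 57 59 60
f 57 60 58
f 59 55 61
f 59 61 60
f 60 61 62
f 60 62 58
f 61 55 63
f 61 63 62
f 62 63 64
f 62 64 58
f 63 55 65
f 63 65 64
f 64 65 66
f 64 66 58
f 65 55 67
f 65 67 66
f 66 67 68
f 66 68 58
f 67 55 69
f 67 69 68
f 68 69 70
f 68 70 58
f 69 55 71
f 69 71 70
f 70 71 72
f 70 72 58
f 71 55 73
f 71 73 72
f 72 73 74
f 72 74 58
f 73 55 75
f 73 75 74
f 74 75 76
f 74 76 58
f 75 55 56
f 75 56 76
f 76 56 57
f 76 57 58
f 78 77 80
f 78 80 79
f 80 77 81
f 80 81 79
f 81 77 82
f 81 82 79
f 82 77 83
f 82 83 79
f 83 77 84
f 83 84 79
f 84 77 85
f 84 85 79
f 85 77 86
f 85 86 79
f 86 77 87
f 86 87 79
f 87 77 88
f 87 88 79
f 88 77 89
f 88 89 79
f 89 77 90
f 89 90 79
f 90 77 91
f 90 91 79
f 91 77 92
f 91 92 79
f 92 77 78
f 92 78 79



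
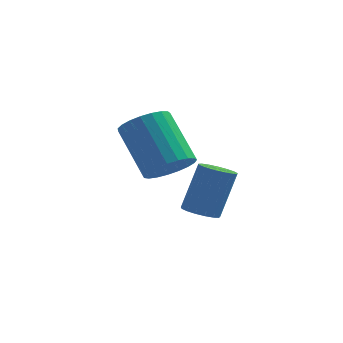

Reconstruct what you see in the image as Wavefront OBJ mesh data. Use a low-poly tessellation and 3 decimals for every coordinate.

v -1.551 -1.61 -3.436
v -1.09 -1.227 -3.686
v -0.627 -0.667 -1.974
v -1.089 -1.05 -1.724
v -1.342 -1.044 -3.678
v -0.879 -0.484 -1.966
v -1.641 -0.992 -3.614
v -1.179 -0.431 -1.902
v -1.921 -1.08 -3.51
v -1.458 -0.52 -1.797
v -2.115 -1.291 -3.388
v -1.653 -0.73 -1.676
v -2.181 -1.574 -3.278
v -1.718 -1.014 -1.566
v -2.102 -1.866 -3.204
v -1.639 -1.305 -1.492
v -1.897 -2.099 -3.183
v -1.434 -1.539 -1.471
v -1.613 -2.22 -3.22
v -1.15 -1.66 -1.508
v -1.315 -2.202 -3.306
v -0.852 -1.641 -1.594
v -1.071 -2.048 -3.423
v -0.608 -1.487 -1.711
v -0.937 -1.793 -3.542
v -0.474 -1.233 -1.83
v -0.944 -1.497 -3.637
v -0.481 -0.937 -1.925
v -2.125 -3.78 -0.615
v -1.785 -4.322 -0.026
v -2.776 -3.323 1.465
v -3.115 -2.78 0.875
v -1.537 -4.059 -0.038
v -2.528 -3.06 1.453
v -1.391 -3.748 -0.149
v -2.382 -2.749 1.342
v -1.371 -3.442 -0.341
v -2.362 -2.443 1.15
v -1.482 -3.194 -0.581
v -2.473 -2.195 0.91
v -1.704 -3.048 -0.826
v -2.695 -2.049 0.665
v -1.998 -3.028 -1.035
v -2.989 -2.029 0.456
v -2.315 -3.138 -1.172
v -3.306 -2.139 0.319
v -2.598 -3.359 -1.212
v -3.589 -2.36 0.279
v -2.8 -3.653 -1.149
v -3.791 -2.654 0.342
v -2.885 -3.968 -0.994
v -3.876 -2.969 0.497
v -2.838 -4.251 -0.773
v -3.829 -3.252 0.717
v -2.668 -4.453 -0.526
v -3.659 -3.454 0.965
v -2.404 -4.538 -0.293
v -3.395 -3.539 1.198
v -2.092 -4.492 -0.117
v -3.083 -3.493 1.374
f 2 1 5
f 2 5 3
f 3 5 6
f 3 6 4
f 5 1 7
f 5 7 6
f 6 7 8
f 6 8 4
f 7 1 9
f 7 9 8
f 8 9 10
f 8 10 4
f 9 1 11
f 9 11 10
f 10 11 12
f 10 12 4
f 11 1 13
f 11 13 12
f 12 13 14
f 12 14 4
f 13 1 15
f 13 15 14
f 14 15 16
f 14 16 4
f 15 1 17
f 15 17 16
f 16 17 18
f 16 18 4
f 17 1 19
f 17 19 18
f 18 19 20
f 18 20 4
f 19 1 21
f 19 21 20
f 20 21 22
f 20 22 4
f 21 1 23
f 21 23 22
f 22 23 24
f 22 24 4
f 23 1 25
f 23 25 24
f 24 25 26
f 24 26 4
f 25 1 27
f 25 27 26
f 26 27 28
f 26 28 4
f 27 1 2
f 27 2 28
f 28 2 3
f 28 3 4
f 30 29 33
f 30 33 31
f 31 33 34
f 31 34 32
f 33 29 35
f 33 35 34
f 34 35 36
f 34 36 32
f 35 29 37
f 35 37 36
f 36 37 38
f 36 38 32
f 37 29 39
f 37 39 38
f 38 39 40
f 38 40 32
f 39 29 41
f 39 41 40
f 40 41 42
f 40 42 32
f 41 29 43
f 41 43 42
f 42 43 44
f 42 44 32
f 43 29 45
f 43 45 44
f 44 45 46
f 44 46 32
f 45 29 47
f 45 47 46
f 46 47 48
f 46 48 32
f 47 29 49
f 47 49 48
f 48 49 50
f 48 50 32
f 49 29 51
f 49 51 50
f 50 51 52
f 50 52 32
f 51 29 53
f 51 53 52
f 52 53 54
f 52 54 32
f 53 29 55
f 53 55 54
f 54 55 56
f 54 56 32
f 55 29 57
f 55 57 56
f 56 57 58
f 56 58 32
f 57 29 59
f 57 59 58
f 58 59 60
f 58 60 32
f 59 29 30
f 59 30 60
f 60 30 31
f 60 31 32



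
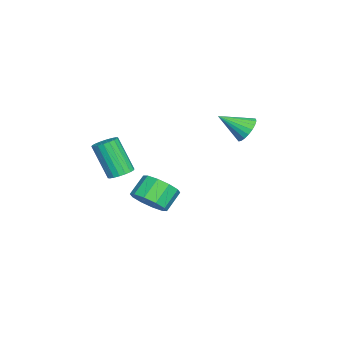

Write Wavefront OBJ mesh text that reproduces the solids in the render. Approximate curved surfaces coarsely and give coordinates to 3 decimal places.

v -2.401 2.211 -0.682
v -1.982 1.892 -1.244
v -2.219 0.889 0.202
v -1.758 2.04 -1.07
v -1.645 2.217 -0.828
v -1.662 2.393 -0.561
v -1.807 2.537 -0.315
v -2.055 2.625 -0.133
v -2.363 2.642 -0.045
v -2.677 2.584 -0.067
v -2.943 2.461 -0.196
v -3.116 2.295 -0.409
v -3.165 2.115 -0.669
v -3.081 1.951 -0.931
v -2.881 1.832 -1.15
v -2.597 1.778 -1.288
v -2.279 1.8 -1.321
v 3.782 -2.417 -0.453
v 4.369 -2.601 -0.377
v 3.905 -3.407 1.268
v 3.318 -3.223 1.193
v 4.367 -2.353 -0.256
v 3.903 -3.159 1.389
v 4.248 -2.118 -0.175
v 3.784 -2.924 1.471
v 4.038 -1.942 -0.148
v 3.574 -2.747 1.498
v 3.776 -1.86 -0.181
v 3.312 -2.665 1.464
v 3.516 -1.888 -0.269
v 3.052 -2.694 1.377
v 3.309 -2.021 -0.392
v 2.844 -2.827 1.253
v 3.195 -2.233 -0.528
v 2.731 -3.039 1.117
v 3.197 -2.481 -0.649
v 2.733 -3.287 0.996
v 3.316 -2.716 -0.731
v 2.852 -3.522 0.915
v 3.526 -2.893 -0.758
v 3.062 -3.698 0.888
v 3.788 -2.975 -0.724
v 3.324 -3.78 0.921
v 4.048 -2.946 -0.637
v 3.584 -3.752 1.009
v 4.256 -2.813 -0.513
v 3.791 -3.619 1.132
v 0.623 -1.842 -4.182
v 0.966 -2.417 -3.479
v 0.139 -1.952 -2.696
v -0.203 -1.378 -3.398
v 1.272 -1.901 -3.462
v 0.445 -1.437 -2.679
v 1.33 -1.363 -3.72
v 0.503 -0.899 -2.937
v 1.118 -1.008 -4.154
v 0.291 -0.544 -3.371
v 0.717 -0.972 -4.599
v -0.11 -0.507 -3.816
v 0.281 -1.268 -4.884
v -0.546 -0.803 -4.101
v -0.025 -1.783 -4.901
v -0.852 -1.319 -4.118
v -0.083 -2.321 -4.643
v -0.91 -1.857 -3.86
v 0.129 -2.676 -4.209
v -0.698 -2.212 -3.426
v 0.53 -2.713 -3.764
v -0.297 -2.248 -2.981
f 2 1 4
f 2 4 3
f 4 1 5
f 4 5 3
f 5 1 6
f 5 6 3
f 6 1 7
f 6 7 3
f 7 1 8
f 7 8 3
f 8 1 9
f 8 9 3
f 9 1 10
f 9 10 3
f 10 1 11
f 10 11 3
f 11 1 12
f 11 12 3
f 12 1 13
f 12 13 3
f 13 1 14
f 13 14 3
f 14 1 15
f 14 15 3
f 15 1 16
f 15 16 3
f 16 1 17
f 16 17 3
f 17 1 2
f 17 2 3
f 19 18 22
f 19 22 20
f 20 22 23
f 20 23 21
f 22 18 24
f 22 24 23
f 23 24 25
f 23 25 21
f 24 18 26
f 24 26 25
f 25 26 27
f 25 27 21
f 26 18 28
f 26 28 27
f 27 28 29
f 27 29 21
f 28 18 30
f 28 30 29
f 29 30 31
f 29 31 21
f 30 18 32
f 30 32 31
f 31 32 33
f 31 33 21
f 32 18 34
f 32 34 33
f 33 34 35
f 33 35 21
f 34 18 36
f 34 36 35
f 35 36 37
f 35 37 21
f 36 18 38
f 36 38 37
f 37 38 39
f 37 39 21
f 38 18 40
f 38 40 39
f 39 40 41
f 39 41 21
f 40 18 42
f 40 42 41
f 41 42 43
f 41 43 21
f 42 18 44
f 42 44 43
f 43 44 45
f 43 45 21
f 44 18 46
f 44 46 45
f 45 46 47
f 45 47 21
f 46 18 19
f 46 19 47
f 47 19 20
f 47 20 21
f 49 48 52
f 49 52 50
f 50 52 53
f 50 53 51
f 52 48 54
f 52 54 53
f 53 54 55
f 53 55 51
f 54 48 56
f 54 56 55
f 55 56 57
f 55 57 51
f 56 48 58
f 56 58 57
f 57 58 59
f 57 59 51
f 58 48 60
f 58 60 59
f 59 60 61
f 59 61 51
f 60 48 62
f 60 62 61
f 61 62 63
f 61 63 51
f 62 48 64
f 62 64 63
f 63 64 65
f 63 65 51
f 64 48 66
f 64 66 65
f 65 66 67
f 65 67 51
f 66 48 68
f 66 68 67
f 67 68 69
f 67 69 51
f 68 48 49
f 68 49 69
f 69 49 50
f 69 50 51



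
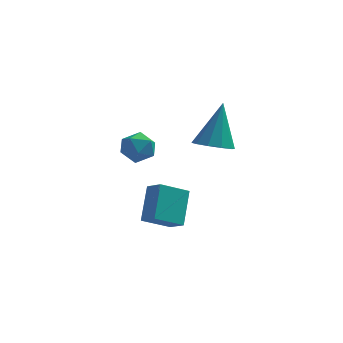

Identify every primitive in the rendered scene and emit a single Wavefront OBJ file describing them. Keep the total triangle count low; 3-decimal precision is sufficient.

v 1.299 2.745 -2.471
v 0.255 2.1 -1.816
v 1.364 3.916 -1.213
v 0.321 3.271 -0.558
v 1.899 2.229 -2.022
v 0.856 1.584 -1.367
v 1.965 3.4 -0.764
v 0.921 2.755 -0.109
v -0.769 3.947 1.651
v -0.064 4.118 2.009
v -0.136 3.262 0.731
v 0.569 3.433 1.089
v 0.042 2.937 1.451
v -0.35 3.36 2.02
v 0.15 4.02 0.72
v -0.242 4.443 1.289
v 0.504 4.163 1.434
v 0.438 3.494 1.885
v -0.638 3.886 0.855
v -0.704 3.217 1.306
v 2.938 2.889 2.09
v 3.509 3.411 1.763
v 3.202 3.791 3.99
v 3.043 3.636 1.721
v 2.537 3.576 1.82
v 2.184 3.254 2.022
v 2.119 2.792 2.25
v 2.366 2.367 2.417
v 2.832 2.142 2.459
v 3.338 2.202 2.36
v 3.691 2.524 2.158
v 3.757 2.986 1.93
f 2 4 1
f 5 2 1
f 1 4 3
f 3 5 1
f 2 8 4
f 6 2 5
f 6 8 2
f 4 8 3
f 7 5 3
f 3 8 7
f 7 6 5
f 8 6 7
f 9 20 14
f 9 14 10
f 9 10 16
f 9 16 19
f 9 19 20
f 10 14 18
f 14 20 13
f 20 19 11
f 19 16 15
f 16 10 17
f 12 18 13
f 12 13 11
f 12 11 15
f 12 15 17
f 12 17 18
f 13 18 14
f 11 13 20
f 15 11 19
f 17 15 16
f 18 17 10
f 22 21 24
f 22 24 23
f 24 21 25
f 24 25 23
f 25 21 26
f 25 26 23
f 26 21 27
f 26 27 23
f 27 21 28
f 27 28 23
f 28 21 29
f 28 29 23
f 29 21 30
f 29 30 23
f 30 21 31
f 30 31 23
f 31 21 32
f 31 32 23
f 32 21 22
f 32 22 23



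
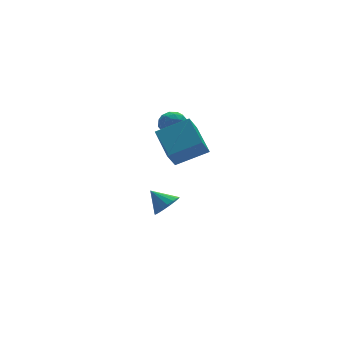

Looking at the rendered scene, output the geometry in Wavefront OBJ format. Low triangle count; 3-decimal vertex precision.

v 1.28 1.406 -4.077
v 2.109 1.64 -3.819
v 0.74 2.374 -3.223
v 2.031 1.894 -4.157
v 1.781 2.037 -4.477
v 1.415 2.035 -4.706
v 1.019 1.889 -4.79
v 0.682 1.632 -4.711
v 0.483 1.323 -4.487
v 0.465 1.033 -4.169
v 0.635 0.828 -3.83
v 0.952 0.756 -3.548
v 1.344 0.832 -3.386
v 1.722 1.04 -3.384
v 1.998 1.331 -3.54
v 2.558 3.581 1.615
v 3.145 2.956 1.453
v 1.515 2.644 1.447
v 2.102 2.019 1.285
v 2.035 2.357 2.087
v 2.679 2.936 2.19
v 1.981 2.664 0.71
v 2.625 3.243 0.813
v 2.788 2.389 0.893
v 2.822 2.2 1.744
v 1.838 3.4 1.156
v 1.872 3.211 2.007
v 2.943 3.351 1.548
v 1.717 2.249 1.352
v 1.677 2.448 1.823
v 2.023 2.081 1.727
v 2.669 3.339 1.982
v 3.015 2.972 1.887
v 2.362 2.62 2.26
v 1.645 2.628 1.013
v 1.991 2.261 0.918
v 2.637 3.519 1.173
v 2.983 3.152 1.077
v 2.298 2.98 0.64
v 3.079 2.651 1.124
v 2.466 2.1 1.026
v 2.394 2.479 0.687
v 2.773 2.819 0.748
v 3.098 2.539 1.625
v 2.485 1.988 1.526
v 2.446 2.187 1.997
v 2.825 2.527 2.058
v 2.889 2.206 1.296
v 2.175 3.612 1.374
v 1.562 3.061 1.275
v 1.835 3.073 0.842
v 2.214 3.413 0.903
v 2.194 3.5 1.874
v 1.581 2.949 1.776
v 1.887 2.781 2.152
v 2.266 3.121 2.213
v 1.771 3.394 1.604
v -0.796 -2.741 2.413
v 0.89 -3.335 3.264
v -0.582 -0.902 3.271
v 1.105 -1.496 4.122
v -0.145 -2.344 1.398
v 1.542 -2.938 2.249
v 0.07 -0.505 2.256
v 1.756 -1.099 3.107
f 2 1 4
f 2 4 3
f 4 1 5
f 4 5 3
f 5 1 6
f 5 6 3
f 6 1 7
f 6 7 3
f 7 1 8
f 7 8 3
f 8 1 9
f 8 9 3
f 9 1 10
f 9 10 3
f 10 1 11
f 10 11 3
f 11 1 12
f 11 12 3
f 12 1 13
f 12 13 3
f 13 1 14
f 13 14 3
f 14 1 15
f 14 15 3
f 15 1 2
f 15 2 3
f 16 53 32
f 53 27 56
f 32 56 21
f 53 56 32
f 16 32 28
f 32 21 33
f 28 33 17
f 32 33 28
f 16 28 37
f 28 17 38
f 37 38 23
f 28 38 37
f 16 37 49
f 37 23 52
f 49 52 26
f 37 52 49
f 16 49 53
f 49 26 57
f 53 57 27
f 49 57 53
f 17 33 44
f 33 21 47
f 44 47 25
f 33 47 44
f 21 56 34
f 56 27 55
f 34 55 20
f 56 55 34
f 27 57 54
f 57 26 50
f 54 50 18
f 57 50 54
f 26 52 51
f 52 23 39
f 51 39 22
f 52 39 51
f 23 38 43
f 38 17 40
f 43 40 24
f 38 40 43
f 19 45 31
f 45 25 46
f 31 46 20
f 45 46 31
f 19 31 29
f 31 20 30
f 29 30 18
f 31 30 29
f 19 29 36
f 29 18 35
f 36 35 22
f 29 35 36
f 19 36 41
f 36 22 42
f 41 42 24
f 36 42 41
f 19 41 45
f 41 24 48
f 45 48 25
f 41 48 45
f 20 46 34
f 46 25 47
f 34 47 21
f 46 47 34
f 18 30 54
f 30 20 55
f 54 55 27
f 30 55 54
f 22 35 51
f 35 18 50
f 51 50 26
f 35 50 51
f 24 42 43
f 42 22 39
f 43 39 23
f 42 39 43
f 25 48 44
f 48 24 40
f 44 40 17
f 48 40 44
f 59 61 58
f 62 59 58
f 58 61 60
f 60 62 58
f 59 65 61
f 63 59 62
f 63 65 59
f 61 65 60
f 64 62 60
f 60 65 64
f 64 63 62
f 65 63 64



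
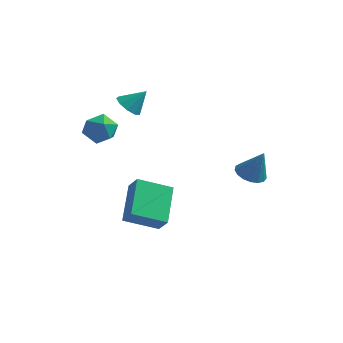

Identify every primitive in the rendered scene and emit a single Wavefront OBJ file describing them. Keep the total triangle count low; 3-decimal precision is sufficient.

v -4.13 0.361 3.019
v -3.662 0.744 3.634
v -3.858 -0.884 3.586
v -3.39 -0.501 4.201
v -4.246 -0.398 4.184
v -4.414 0.372 3.833
v -3.106 -0.512 3.387
v -3.274 0.258 3.036
v -3.029 0.204 3.861
v -3.733 0.275 4.354
v -3.787 -0.415 2.866
v -4.491 -0.344 3.359
v -1.522 1.09 -3.01
v -2.949 0.326 -2.319
v -1.947 2.876 -1.911
v -3.374 2.112 -1.22
v -0.966 0.748 -2.24
v -2.393 -0.016 -1.549
v -1.391 2.534 -1.141
v -2.818 1.77 -0.45
v 1.767 3.902 -0.273
v 2.457 4.079 -0.566
v 2.373 3.898 1.153
v 2.302 4.407 -0.499
v 2.025 4.619 -0.381
v 1.689 4.667 -0.238
v 1.371 4.54 -0.103
v 1.143 4.267 -0.007
v 1.058 3.91 0.028
v 1.136 3.551 -0.006
v 1.358 3.273 -0.101
v 1.674 3.139 -0.236
v 2.011 3.18 -0.379
v 2.292 3.386 -0.498
v 2.453 3.71 -0.565
v -3.799 3.196 3.294
v -3.293 2.722 3.1
v -3.081 3.604 4.166
v -3.232 3.143 2.853
v -3.437 3.589 2.812
v -3.811 3.851 2.997
v -4.179 3.807 3.321
v -4.369 3.476 3.633
v -4.292 3.014 3.786
v -3.985 2.637 3.709
v -3.59 2.522 3.439
f 1 12 6
f 1 6 2
f 1 2 8
f 1 8 11
f 1 11 12
f 2 6 10
f 6 12 5
f 12 11 3
f 11 8 7
f 8 2 9
f 4 10 5
f 4 5 3
f 4 3 7
f 4 7 9
f 4 9 10
f 5 10 6
f 3 5 12
f 7 3 11
f 9 7 8
f 10 9 2
f 14 16 13
f 17 14 13
f 13 16 15
f 15 17 13
f 14 20 16
f 18 14 17
f 18 20 14
f 16 20 15
f 19 17 15
f 15 20 19
f 19 18 17
f 20 18 19
f 22 21 24
f 22 24 23
f 24 21 25
f 24 25 23
f 25 21 26
f 25 26 23
f 26 21 27
f 26 27 23
f 27 21 28
f 27 28 23
f 28 21 29
f 28 29 23
f 29 21 30
f 29 30 23
f 30 21 31
f 30 31 23
f 31 21 32
f 31 32 23
f 32 21 33
f 32 33 23
f 33 21 34
f 33 34 23
f 34 21 35
f 34 35 23
f 35 21 22
f 35 22 23
f 37 36 39
f 37 39 38
f 39 36 40
f 39 40 38
f 40 36 41
f 40 41 38
f 41 36 42
f 41 42 38
f 42 36 43
f 42 43 38
f 43 36 44
f 43 44 38
f 44 36 45
f 44 45 38
f 45 36 46
f 45 46 38
f 46 36 37
f 46 37 38



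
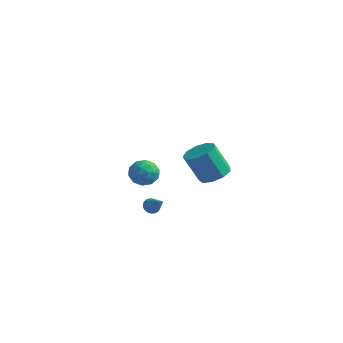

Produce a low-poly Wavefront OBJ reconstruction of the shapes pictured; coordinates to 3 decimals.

v -3.52 4.261 -3.657
v -2.963 4.155 -2.722
v -4.957 3.585 -2.878
v -4.4 3.479 -1.943
v -4.656 4.474 -2.317
v -3.768 4.892 -2.799
v -4.152 2.848 -2.801
v -3.264 3.266 -3.283
v -3.354 3.282 -2.193
v -3.665 4.287 -1.894
v -4.255 3.453 -3.706
v -4.566 4.458 -3.407
v -3.115 4.268 -3.258
v -4.805 3.472 -2.342
v -4.955 4.057 -2.562
v -4.628 3.995 -2.013
v -3.588 4.701 -3.303
v -3.261 4.639 -2.753
v -4.256 4.826 -2.516
v -4.659 3.101 -2.847
v -4.332 3.039 -2.297
v -3.292 3.745 -3.587
v -2.965 3.683 -3.038
v -3.664 2.914 -3.084
v -3.018 3.692 -2.397
v -3.863 3.294 -1.939
v -3.717 2.924 -2.444
v -3.195 3.169 -2.727
v -3.201 4.283 -2.221
v -4.045 3.885 -1.764
v -4.196 4.47 -1.984
v -3.674 4.716 -2.267
v -3.431 3.769 -1.911
v -3.875 3.855 -3.836
v -4.719 3.457 -3.379
v -4.246 3.024 -3.333
v -3.724 3.27 -3.616
v -4.057 4.446 -3.661
v -4.902 4.048 -3.203
v -4.725 4.571 -2.873
v -4.203 4.816 -3.156
v -4.489 3.971 -3.689
v -1.109 0.197 -3.049
v -0.759 0.037 -3.509
v 0.049 -0.317 -1.991
v -0.689 0.274 -3.471
v -0.692 0.497 -3.359
v -0.767 0.668 -3.194
v -0.901 0.758 -3.004
v -1.071 0.751 -2.821
v -1.248 0.648 -2.678
v -1.4 0.467 -2.599
v -1.502 0.239 -2.598
v -1.536 0.004 -2.674
v -1.497 -0.197 -2.816
v -1.39 -0.331 -2.998
v -1.234 -0.373 -3.188
v -1.057 -0.317 -3.355
v -0.889 -0.172 -3.468
v 4.429 -1.614 2.461
v 5.292 -2.146 2.77
v 4.394 -2.499 4.669
v 3.531 -1.966 4.359
v 5.362 -1.443 2.934
v 4.464 -1.796 4.833
v 4.996 -0.82 2.876
v 4.098 -1.173 4.775
v 4.365 -0.568 2.624
v 3.466 -0.921 4.523
v 3.763 -0.805 2.296
v 2.865 -1.158 4.195
v 3.474 -1.421 2.044
v 2.575 -1.774 3.943
v 3.631 -2.126 1.988
v 2.733 -2.479 3.886
v 4.162 -2.592 2.152
v 3.264 -2.945 4.051
v 4.818 -2.6 2.461
v 3.92 -2.953 4.36
f 1 38 17
f 38 12 41
f 17 41 6
f 38 41 17
f 1 17 13
f 17 6 18
f 13 18 2
f 17 18 13
f 1 13 22
f 13 2 23
f 22 23 8
f 13 23 22
f 1 22 34
f 22 8 37
f 34 37 11
f 22 37 34
f 1 34 38
f 34 11 42
f 38 42 12
f 34 42 38
f 2 18 29
f 18 6 32
f 29 32 10
f 18 32 29
f 6 41 19
f 41 12 40
f 19 40 5
f 41 40 19
f 12 42 39
f 42 11 35
f 39 35 3
f 42 35 39
f 11 37 36
f 37 8 24
f 36 24 7
f 37 24 36
f 8 23 28
f 23 2 25
f 28 25 9
f 23 25 28
f 4 30 16
f 30 10 31
f 16 31 5
f 30 31 16
f 4 16 14
f 16 5 15
f 14 15 3
f 16 15 14
f 4 14 21
f 14 3 20
f 21 20 7
f 14 20 21
f 4 21 26
f 21 7 27
f 26 27 9
f 21 27 26
f 4 26 30
f 26 9 33
f 30 33 10
f 26 33 30
f 5 31 19
f 31 10 32
f 19 32 6
f 31 32 19
f 3 15 39
f 15 5 40
f 39 40 12
f 15 40 39
f 7 20 36
f 20 3 35
f 36 35 11
f 20 35 36
f 9 27 28
f 27 7 24
f 28 24 8
f 27 24 28
f 10 33 29
f 33 9 25
f 29 25 2
f 33 25 29
f 44 43 46
f 44 46 45
f 46 43 47
f 46 47 45
f 47 43 48
f 47 48 45
f 48 43 49
f 48 49 45
f 49 43 50
f 49 50 45
f 50 43 51
f 50 51 45
f 51 43 52
f 51 52 45
f 52 43 53
f 52 53 45
f 53 43 54
f 53 54 45
f 54 43 55
f 54 55 45
f 55 43 56
f 55 56 45
f 56 43 57
f 56 57 45
f 57 43 58
f 57 58 45
f 58 43 59
f 58 59 45
f 59 43 44
f 59 44 45
f 61 60 64
f 61 64 62
f 62 64 65
f 62 65 63
f 64 60 66
f 64 66 65
f 65 66 67
f 65 67 63
f 66 60 68
f 66 68 67
f 67 68 69
f 67 69 63
f 68 60 70
f 68 70 69
f 69 70 71
f 69 71 63
f 70 60 72
f 70 72 71
f 71 72 73
f 71 73 63
f 72 60 74
f 72 74 73
f 73 74 75
f 73 75 63
f 74 60 76
f 74 76 75
f 75 76 77
f 75 77 63
f 76 60 78
f 76 78 77
f 77 78 79
f 77 79 63
f 78 60 61
f 78 61 79
f 79 61 62
f 79 62 63



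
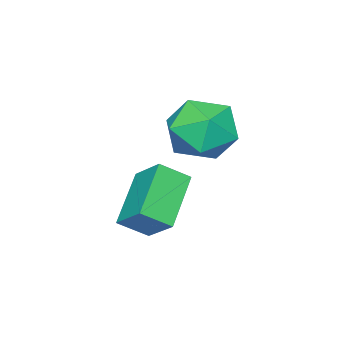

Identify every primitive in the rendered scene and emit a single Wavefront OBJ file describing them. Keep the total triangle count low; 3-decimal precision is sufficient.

v -1.667 3.67 0.51
v -1.174 4.315 -0.357
v -0.846 2.085 -0.203
v -0.353 2.73 -1.07
v 0.016 2.862 0.052
v -0.492 3.842 0.492
v -1.528 2.558 -1.052
v -2.036 3.538 -0.612
v -1.088 3.628 -1.323
v -0.134 3.816 -0.64
v -1.886 2.584 0.08
v -0.932 2.772 0.763
v 0.175 2.922 -2.139
v 0.796 2.313 -1.568
v 0.394 3.91 -1.322
v 1.015 3.301 -0.752
v 1.665 3.459 -3.188
v 2.286 2.85 -2.618
v 1.884 4.447 -2.372
v 2.505 3.838 -1.801
f 1 12 6
f 1 6 2
f 1 2 8
f 1 8 11
f 1 11 12
f 2 6 10
f 6 12 5
f 12 11 3
f 11 8 7
f 8 2 9
f 4 10 5
f 4 5 3
f 4 3 7
f 4 7 9
f 4 9 10
f 5 10 6
f 3 5 12
f 7 3 11
f 9 7 8
f 10 9 2
f 14 16 13
f 17 14 13
f 13 16 15
f 15 17 13
f 14 20 16
f 18 14 17
f 18 20 14
f 16 20 15
f 19 17 15
f 15 20 19
f 19 18 17
f 20 18 19



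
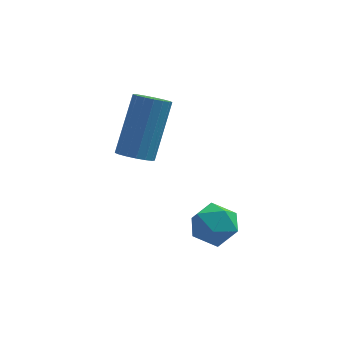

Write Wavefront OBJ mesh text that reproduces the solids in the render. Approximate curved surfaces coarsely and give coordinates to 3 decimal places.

v -1.224 2.03 3.066
v -0.914 2.359 2.751
v -0.447 3.419 4.32
v -0.756 3.09 4.634
v -1.152 2.472 2.746
v -0.685 3.532 4.315
v -1.406 2.484 2.814
v -0.939 3.543 4.383
v -1.618 2.392 2.939
v -1.151 3.451 4.508
v -1.74 2.217 3.093
v -1.273 3.276 4.662
v -1.744 1.999 3.242
v -1.276 3.059 4.81
v -1.628 1.789 3.349
v -1.161 2.848 4.918
v -1.42 1.633 3.392
v -0.952 2.693 4.961
v -1.167 1.569 3.36
v -0.699 2.629 4.929
v -0.926 1.611 3.26
v -0.459 2.67 4.829
v -0.754 1.748 3.116
v -0.287 2.808 4.685
v -0.69 1.95 2.96
v -0.222 3.01 4.529
v -0.748 2.171 2.829
v -0.28 3.23 4.398
v 0.43 0.835 1.675
v 0.822 1.465 1.598
v 0.978 0.375 0.702
v 1.37 1.005 0.625
v 1.504 0.55 1.202
v 1.165 0.835 1.803
v 0.635 1.005 0.497
v 0.296 1.29 1.098
v 0.949 1.57 0.87
v 1.486 1.289 1.305
v 0.314 0.551 0.995
v 0.851 0.27 1.43
f 2 1 5
f 2 5 3
f 3 5 6
f 3 6 4
f 5 1 7
f 5 7 6
f 6 7 8
f 6 8 4
f 7 1 9
f 7 9 8
f 8 9 10
f 8 10 4
f 9 1 11
f 9 11 10
f 10 11 12
f 10 12 4
f 11 1 13
f 11 13 12
f 12 13 14
f 12 14 4
f 13 1 15
f 13 15 14
f 14 15 16
f 14 16 4
f 15 1 17
f 15 17 16
f 16 17 18
f 16 18 4
f 17 1 19
f 17 19 18
f 18 19 20
f 18 20 4
f 19 1 21
f 19 21 20
f 20 21 22
f 20 22 4
f 21 1 23
f 21 23 22
f 22 23 24
f 22 24 4
f 23 1 25
f 23 25 24
f 24 25 26
f 24 26 4
f 25 1 27
f 25 27 26
f 26 27 28
f 26 28 4
f 27 1 2
f 27 2 28
f 28 2 3
f 28 3 4
f 29 40 34
f 29 34 30
f 29 30 36
f 29 36 39
f 29 39 40
f 30 34 38
f 34 40 33
f 40 39 31
f 39 36 35
f 36 30 37
f 32 38 33
f 32 33 31
f 32 31 35
f 32 35 37
f 32 37 38
f 33 38 34
f 31 33 40
f 35 31 39
f 37 35 36
f 38 37 30



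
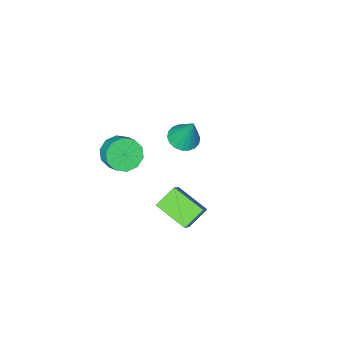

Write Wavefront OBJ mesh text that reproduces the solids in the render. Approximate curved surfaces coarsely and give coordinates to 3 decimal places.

v 2.927 2.074 2.941
v 1.739 2.118 3.738
v 2.466 3.877 2.155
v 1.279 3.921 2.951
v 4.041 3.059 4.549
v 2.854 3.103 5.345
v 3.581 4.862 3.762
v 2.393 4.906 4.559
v 1.503 -3.476 2.141
v 2.359 -3.239 1.493
v 2.614 -2.307 2.171
v 1.757 -2.544 2.819
v 1.815 -2.912 1.249
v 2.07 -1.981 1.927
v 1.151 -2.801 1.346
v 1.406 -1.87 2.024
v 0.622 -2.948 1.747
v 0.877 -2.016 2.425
v 0.429 -3.296 2.298
v 0.684 -2.364 2.976
v 0.646 -3.713 2.789
v 0.901 -2.781 3.467
v 1.19 -4.039 3.033
v 1.445 -3.108 3.711
v 1.854 -4.15 2.936
v 2.109 -3.219 3.614
v 2.383 -4.004 2.535
v 2.638 -3.072 3.213
v 2.576 -3.656 1.984
v 2.831 -2.724 2.662
v -2.064 -2.132 2.254
v -1.12 -2.228 2.291
v -2.056 -1.268 4.266
v -1.169 -1.842 2.125
v -1.395 -1.514 1.985
v -1.754 -1.308 1.898
v -2.175 -1.265 1.882
v -2.573 -1.394 1.939
v -2.871 -1.67 2.059
v -3.009 -2.036 2.217
v -2.96 -2.422 2.382
v -2.733 -2.751 2.523
v -2.374 -2.957 2.609
v -1.954 -2.999 2.626
v -1.556 -2.87 2.569
v -1.258 -2.595 2.449
f 2 4 1
f 5 2 1
f 1 4 3
f 3 5 1
f 2 8 4
f 6 2 5
f 6 8 2
f 4 8 3
f 7 5 3
f 3 8 7
f 7 6 5
f 8 6 7
f 10 9 13
f 10 13 11
f 11 13 14
f 11 14 12
f 13 9 15
f 13 15 14
f 14 15 16
f 14 16 12
f 15 9 17
f 15 17 16
f 16 17 18
f 16 18 12
f 17 9 19
f 17 19 18
f 18 19 20
f 18 20 12
f 19 9 21
f 19 21 20
f 20 21 22
f 20 22 12
f 21 9 23
f 21 23 22
f 22 23 24
f 22 24 12
f 23 9 25
f 23 25 24
f 24 25 26
f 24 26 12
f 25 9 27
f 25 27 26
f 26 27 28
f 26 28 12
f 27 9 29
f 27 29 28
f 28 29 30
f 28 30 12
f 29 9 10
f 29 10 30
f 30 10 11
f 30 11 12
f 32 31 34
f 32 34 33
f 34 31 35
f 34 35 33
f 35 31 36
f 35 36 33
f 36 31 37
f 36 37 33
f 37 31 38
f 37 38 33
f 38 31 39
f 38 39 33
f 39 31 40
f 39 40 33
f 40 31 41
f 40 41 33
f 41 31 42
f 41 42 33
f 42 31 43
f 42 43 33
f 43 31 44
f 43 44 33
f 44 31 45
f 44 45 33
f 45 31 46
f 45 46 33
f 46 31 32
f 46 32 33



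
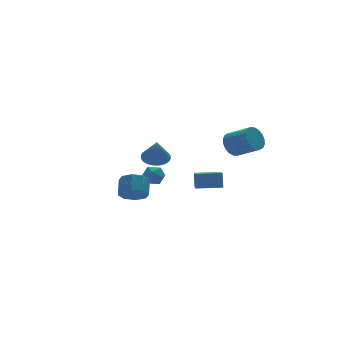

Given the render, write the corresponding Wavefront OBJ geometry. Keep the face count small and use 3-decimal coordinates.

v 1.855 0.07 -1.81
v 2.018 0.453 -0.771
v 2.555 1.412 -2.415
v 2.719 1.795 -1.375
v 3.361 -0.695 -1.765
v 3.525 -0.312 -0.725
v 4.062 0.647 -2.369
v 4.225 1.03 -1.33
v -0.062 1.617 0.686
v 0.837 1.723 0.851
v -0.278 1.063 2.214
v 0.71 2.044 0.95
v 0.465 2.3 1.008
v 0.14 2.452 1.017
v -0.216 2.477 0.976
v -0.548 2.371 0.89
v -0.806 2.15 0.774
v -0.951 1.848 0.644
v -0.961 1.511 0.52
v -0.833 1.191 0.422
v -0.588 0.935 0.364
v -0.263 0.783 0.355
v 0.093 0.758 0.396
v 0.425 0.864 0.481
v 0.683 1.084 0.598
v 0.828 1.386 0.728
v -4.119 -3.185 0.405
v -3.338 -3.228 -0.041
v -2.841 -2.398 0.75
v -3.621 -2.355 1.195
v -3.757 -2.741 -0.289
v -3.259 -1.91 0.501
v -4.387 -2.514 -0.131
v -3.89 -1.683 0.66
v -4.861 -2.68 0.341
v -4.364 -1.85 1.132
v -4.899 -3.142 0.85
v -4.402 -2.312 1.641
v -4.481 -3.63 1.099
v -3.983 -2.799 1.889
v -3.85 -3.857 0.94
v -3.353 -3.026 1.731
v -3.376 -3.69 0.468
v -2.879 -2.86 1.259
v 3.561 -1.402 2.152
v 4.223 -1.407 1.528
v 5.021 -2.722 2.384
v 4.359 -2.718 3.008
v 4.361 -1.144 1.803
v 5.159 -2.459 2.659
v 4.34 -0.933 2.148
v 5.138 -2.248 3.004
v 4.165 -0.814 2.493
v 4.963 -2.129 3.349
v 3.871 -0.812 2.771
v 4.668 -2.127 3.627
v 3.515 -0.927 2.927
v 4.312 -2.242 3.782
v 3.168 -1.136 2.928
v 3.966 -2.451 3.784
v 2.899 -1.398 2.776
v 3.697 -2.713 3.632
v 2.761 -1.661 2.501
v 3.559 -2.976 3.357
v 2.782 -1.872 2.156
v 3.58 -3.187 3.012
v 2.957 -1.991 1.811
v 3.755 -3.306 2.667
v 3.252 -1.993 1.533
v 4.049 -3.308 2.389
v 3.608 -1.878 1.378
v 4.405 -3.193 2.233
v 3.954 -1.669 1.376
v 4.752 -2.984 2.232
v -0.786 2.07 -0.933
v -0.24 2.345 -0.401
v 0.18 1.595 -1.679
v 0.726 1.87 -1.147
v 0.239 1.255 -0.947
v -0.358 1.548 -0.485
v 0.298 2.392 -1.595
v -0.299 2.685 -1.133
v 0.43 2.543 -0.81
v 0.393 1.841 -0.41
v -0.453 2.099 -1.67
v -0.49 1.397 -1.27
f 2 4 1
f 5 2 1
f 1 4 3
f 3 5 1
f 2 8 4
f 6 2 5
f 6 8 2
f 4 8 3
f 7 5 3
f 3 8 7
f 7 6 5
f 8 6 7
f 10 9 12
f 10 12 11
f 12 9 13
f 12 13 11
f 13 9 14
f 13 14 11
f 14 9 15
f 14 15 11
f 15 9 16
f 15 16 11
f 16 9 17
f 16 17 11
f 17 9 18
f 17 18 11
f 18 9 19
f 18 19 11
f 19 9 20
f 19 20 11
f 20 9 21
f 20 21 11
f 21 9 22
f 21 22 11
f 22 9 23
f 22 23 11
f 23 9 24
f 23 24 11
f 24 9 25
f 24 25 11
f 25 9 26
f 25 26 11
f 26 9 10
f 26 10 11
f 28 27 31
f 28 31 29
f 29 31 32
f 29 32 30
f 31 27 33
f 31 33 32
f 32 33 34
f 32 34 30
f 33 27 35
f 33 35 34
f 34 35 36
f 34 36 30
f 35 27 37
f 35 37 36
f 36 37 38
f 36 38 30
f 37 27 39
f 37 39 38
f 38 39 40
f 38 40 30
f 39 27 41
f 39 41 40
f 40 41 42
f 40 42 30
f 41 27 43
f 41 43 42
f 42 43 44
f 42 44 30
f 43 27 28
f 43 28 44
f 44 28 29
f 44 29 30
f 46 45 49
f 46 49 47
f 47 49 50
f 47 50 48
f 49 45 51
f 49 51 50
f 50 51 52
f 50 52 48
f 51 45 53
f 51 53 52
f 52 53 54
f 52 54 48
f 53 45 55
f 53 55 54
f 54 55 56
f 54 56 48
f 55 45 57
f 55 57 56
f 56 57 58
f 56 58 48
f 57 45 59
f 57 59 58
f 58 59 60
f 58 60 48
f 59 45 61
f 59 61 60
f 60 61 62
f 60 62 48
f 61 45 63
f 61 63 62
f 62 63 64
f 62 64 48
f 63 45 65
f 63 65 64
f 64 65 66
f 64 66 48
f 65 45 67
f 65 67 66
f 66 67 68
f 66 68 48
f 67 45 69
f 67 69 68
f 68 69 70
f 68 70 48
f 69 45 71
f 69 71 70
f 70 71 72
f 70 72 48
f 71 45 73
f 71 73 72
f 72 73 74
f 72 74 48
f 73 45 46
f 73 46 74
f 74 46 47
f 74 47 48
f 75 86 80
f 75 80 76
f 75 76 82
f 75 82 85
f 75 85 86
f 76 80 84
f 80 86 79
f 86 85 77
f 85 82 81
f 82 76 83
f 78 84 79
f 78 79 77
f 78 77 81
f 78 81 83
f 78 83 84
f 79 84 80
f 77 79 86
f 81 77 85
f 83 81 82
f 84 83 76



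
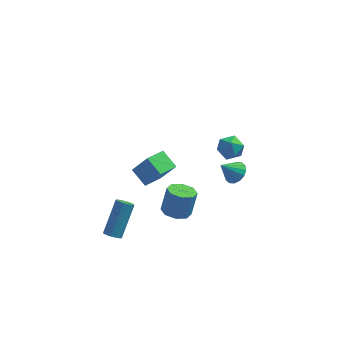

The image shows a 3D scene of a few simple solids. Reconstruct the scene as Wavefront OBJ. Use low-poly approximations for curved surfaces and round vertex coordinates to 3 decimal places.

v 1.144 -2.598 -3.897
v 1.745 -3.17 -3.854
v 2.037 -2.753 -2.4
v 1.436 -2.182 -2.443
v 1.958 -2.607 -4.058
v 2.25 -2.19 -2.604
v 1.695 -2.04 -4.168
v 1.987 -1.623 -2.714
v 1.109 -1.8 -4.119
v 1.4 -1.383 -2.665
v 0.543 -2.027 -3.94
v 0.835 -1.61 -2.486
v 0.33 -2.59 -3.736
v 0.622 -2.173 -2.282
v 0.593 -3.157 -3.626
v 0.885 -2.74 -2.172
v 1.18 -3.397 -3.675
v 1.471 -2.98 -2.221
v 0.231 -1.232 -2.027
v -0.532 -0.494 -1.406
v -0.624 -1.023 -3.327
v -1.387 -0.285 -2.705
v 0.987 -0.175 -2.355
v 0.224 0.563 -1.733
v 0.132 0.034 -3.654
v -0.631 0.772 -3.033
v 4.246 -2.902 0.079
v 4.728 -2.711 0.564
v 3.474 -3.198 0.961
v 4.535 -2.406 0.497
v 4.264 -2.234 0.318
v 3.989 -2.241 0.074
v 3.782 -2.425 -0.168
v 3.7 -2.737 -0.344
v 3.765 -3.093 -0.407
v 3.958 -3.398 -0.34
v 4.229 -3.57 -0.161
v 4.504 -3.564 0.083
v 4.71 -3.38 0.325
v 4.792 -3.068 0.501
v -2.113 -3.984 -4.803
v -1.655 -3.898 -5.036
v -1.09 -2.569 -3.429
v -1.547 -2.656 -3.197
v -1.82 -3.709 -5.134
v -1.255 -2.381 -3.527
v -2.063 -3.594 -5.143
v -1.498 -2.266 -3.536
v -2.32 -3.583 -5.062
v -1.755 -2.255 -3.455
v -2.521 -3.68 -4.911
v -1.955 -2.352 -3.304
v -2.612 -3.859 -4.732
v -2.047 -2.53 -3.125
v -2.57 -4.071 -4.571
v -2.005 -2.742 -2.964
v -2.405 -4.259 -4.473
v -1.84 -2.931 -2.866
v -2.162 -4.374 -4.464
v -1.597 -3.046 -2.857
v -1.905 -4.385 -4.545
v -1.34 -3.057 -2.938
v -1.705 -4.288 -4.696
v -1.139 -2.96 -3.089
v -1.613 -4.11 -4.875
v -1.048 -2.781 -3.268
v 3.715 -2.989 2.948
v 4.16 -3.237 3.55
v 3.8 -4.143 2.41
v 4.245 -4.391 3.012
v 3.482 -4.231 3.127
v 3.429 -3.518 3.459
v 4.531 -3.862 2.501
v 4.478 -3.149 2.833
v 4.665 -3.776 3.274
v 4.016 -4.004 3.66
v 3.944 -3.376 2.3
v 3.295 -3.604 2.686
f 2 1 5
f 2 5 3
f 3 5 6
f 3 6 4
f 5 1 7
f 5 7 6
f 6 7 8
f 6 8 4
f 7 1 9
f 7 9 8
f 8 9 10
f 8 10 4
f 9 1 11
f 9 11 10
f 10 11 12
f 10 12 4
f 11 1 13
f 11 13 12
f 12 13 14
f 12 14 4
f 13 1 15
f 13 15 14
f 14 15 16
f 14 16 4
f 15 1 17
f 15 17 16
f 16 17 18
f 16 18 4
f 17 1 2
f 17 2 18
f 18 2 3
f 18 3 4
f 20 22 19
f 23 20 19
f 19 22 21
f 21 23 19
f 20 26 22
f 24 20 23
f 24 26 20
f 22 26 21
f 25 23 21
f 21 26 25
f 25 24 23
f 26 24 25
f 28 27 30
f 28 30 29
f 30 27 31
f 30 31 29
f 31 27 32
f 31 32 29
f 32 27 33
f 32 33 29
f 33 27 34
f 33 34 29
f 34 27 35
f 34 35 29
f 35 27 36
f 35 36 29
f 36 27 37
f 36 37 29
f 37 27 38
f 37 38 29
f 38 27 39
f 38 39 29
f 39 27 40
f 39 40 29
f 40 27 28
f 40 28 29
f 42 41 45
f 42 45 43
f 43 45 46
f 43 46 44
f 45 41 47
f 45 47 46
f 46 47 48
f 46 48 44
f 47 41 49
f 47 49 48
f 48 49 50
f 48 50 44
f 49 41 51
f 49 51 50
f 50 51 52
f 50 52 44
f 51 41 53
f 51 53 52
f 52 53 54
f 52 54 44
f 53 41 55
f 53 55 54
f 54 55 56
f 54 56 44
f 55 41 57
f 55 57 56
f 56 57 58
f 56 58 44
f 57 41 59
f 57 59 58
f 58 59 60
f 58 60 44
f 59 41 61
f 59 61 60
f 60 61 62
f 60 62 44
f 61 41 63
f 61 63 62
f 62 63 64
f 62 64 44
f 63 41 65
f 63 65 64
f 64 65 66
f 64 66 44
f 65 41 42
f 65 42 66
f 66 42 43
f 66 43 44
f 67 78 72
f 67 72 68
f 67 68 74
f 67 74 77
f 67 77 78
f 68 72 76
f 72 78 71
f 78 77 69
f 77 74 73
f 74 68 75
f 70 76 71
f 70 71 69
f 70 69 73
f 70 73 75
f 70 75 76
f 71 76 72
f 69 71 78
f 73 69 77
f 75 73 74
f 76 75 68

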